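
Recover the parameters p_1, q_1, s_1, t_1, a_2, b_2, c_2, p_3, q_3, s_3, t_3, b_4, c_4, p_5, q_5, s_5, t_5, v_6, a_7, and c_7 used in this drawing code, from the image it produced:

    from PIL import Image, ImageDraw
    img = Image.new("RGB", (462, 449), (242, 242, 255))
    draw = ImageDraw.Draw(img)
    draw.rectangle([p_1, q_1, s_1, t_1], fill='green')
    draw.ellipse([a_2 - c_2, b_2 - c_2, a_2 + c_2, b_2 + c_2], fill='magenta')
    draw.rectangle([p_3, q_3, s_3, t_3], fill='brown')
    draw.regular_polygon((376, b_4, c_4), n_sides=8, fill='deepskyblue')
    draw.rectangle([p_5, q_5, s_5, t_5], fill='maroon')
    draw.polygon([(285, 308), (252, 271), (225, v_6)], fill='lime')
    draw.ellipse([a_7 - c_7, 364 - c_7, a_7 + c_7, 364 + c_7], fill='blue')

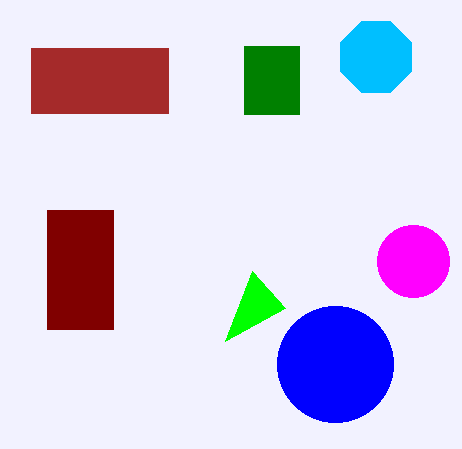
p_1 = 244
q_1 = 46
s_1 = 299
t_1 = 114
a_2 = 413
b_2 = 261
c_2 = 36
p_3 = 31
q_3 = 48
s_3 = 168
t_3 = 113
b_4 = 57
c_4 = 38
p_5 = 47
q_5 = 210
s_5 = 113
t_5 = 329
v_6 = 341
a_7 = 335
c_7 = 58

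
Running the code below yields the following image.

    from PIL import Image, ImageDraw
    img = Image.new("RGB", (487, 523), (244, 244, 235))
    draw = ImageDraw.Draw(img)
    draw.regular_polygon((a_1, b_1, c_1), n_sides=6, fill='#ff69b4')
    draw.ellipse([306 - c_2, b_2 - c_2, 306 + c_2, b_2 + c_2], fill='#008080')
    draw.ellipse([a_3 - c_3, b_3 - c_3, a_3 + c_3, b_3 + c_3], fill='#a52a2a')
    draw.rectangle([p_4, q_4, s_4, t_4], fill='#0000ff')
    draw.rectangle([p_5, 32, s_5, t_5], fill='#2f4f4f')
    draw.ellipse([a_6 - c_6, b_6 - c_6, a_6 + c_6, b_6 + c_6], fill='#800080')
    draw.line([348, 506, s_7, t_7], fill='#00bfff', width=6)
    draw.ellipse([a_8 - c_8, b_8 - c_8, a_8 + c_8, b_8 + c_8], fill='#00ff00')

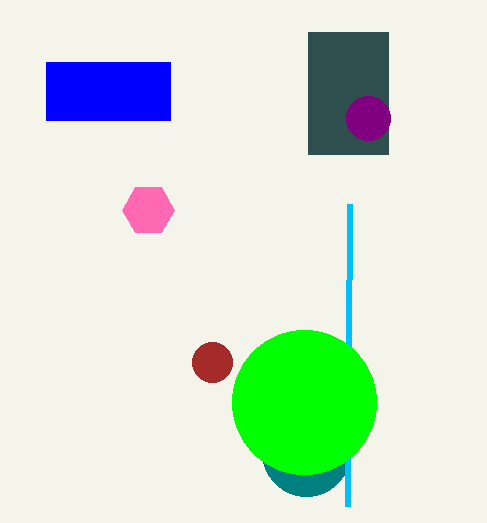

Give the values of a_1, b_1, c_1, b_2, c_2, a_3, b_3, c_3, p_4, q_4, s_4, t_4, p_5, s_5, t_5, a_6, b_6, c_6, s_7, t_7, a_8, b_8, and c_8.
a_1 = 148; b_1 = 210; c_1 = 26; b_2 = 452; c_2 = 44; a_3 = 212; b_3 = 362; c_3 = 20; p_4 = 46; q_4 = 62; s_4 = 170; t_4 = 120; p_5 = 308; s_5 = 388; t_5 = 154; a_6 = 368; b_6 = 118; c_6 = 22; s_7 = 350; t_7 = 204; a_8 = 304; b_8 = 402; c_8 = 72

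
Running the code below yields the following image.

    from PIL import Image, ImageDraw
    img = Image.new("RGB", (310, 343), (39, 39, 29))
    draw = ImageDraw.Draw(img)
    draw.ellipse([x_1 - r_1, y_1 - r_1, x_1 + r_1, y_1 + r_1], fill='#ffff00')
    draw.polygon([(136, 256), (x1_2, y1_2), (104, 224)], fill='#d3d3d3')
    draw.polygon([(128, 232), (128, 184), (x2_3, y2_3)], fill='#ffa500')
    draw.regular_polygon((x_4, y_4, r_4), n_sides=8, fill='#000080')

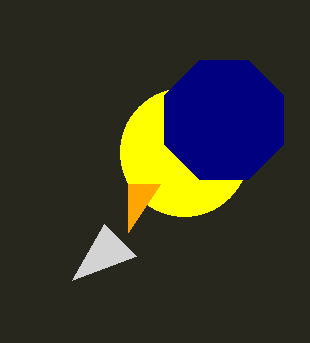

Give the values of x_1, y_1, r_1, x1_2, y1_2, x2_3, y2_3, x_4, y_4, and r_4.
x_1 = 184, y_1 = 152, r_1 = 64, x1_2 = 72, y1_2 = 280, x2_3 = 160, y2_3 = 184, x_4 = 224, y_4 = 120, r_4 = 64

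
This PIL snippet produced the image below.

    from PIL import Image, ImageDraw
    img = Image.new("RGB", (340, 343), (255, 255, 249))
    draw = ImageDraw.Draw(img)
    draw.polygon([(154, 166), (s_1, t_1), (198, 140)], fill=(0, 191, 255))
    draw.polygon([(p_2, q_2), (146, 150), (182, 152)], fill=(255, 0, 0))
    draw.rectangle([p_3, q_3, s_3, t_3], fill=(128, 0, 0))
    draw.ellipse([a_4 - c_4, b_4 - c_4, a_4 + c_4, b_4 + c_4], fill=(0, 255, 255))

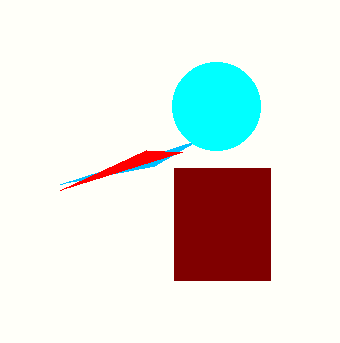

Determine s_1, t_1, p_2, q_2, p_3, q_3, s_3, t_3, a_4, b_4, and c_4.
s_1 = 60, t_1 = 184, p_2 = 60, q_2 = 190, p_3 = 174, q_3 = 168, s_3 = 270, t_3 = 280, a_4 = 216, b_4 = 106, c_4 = 44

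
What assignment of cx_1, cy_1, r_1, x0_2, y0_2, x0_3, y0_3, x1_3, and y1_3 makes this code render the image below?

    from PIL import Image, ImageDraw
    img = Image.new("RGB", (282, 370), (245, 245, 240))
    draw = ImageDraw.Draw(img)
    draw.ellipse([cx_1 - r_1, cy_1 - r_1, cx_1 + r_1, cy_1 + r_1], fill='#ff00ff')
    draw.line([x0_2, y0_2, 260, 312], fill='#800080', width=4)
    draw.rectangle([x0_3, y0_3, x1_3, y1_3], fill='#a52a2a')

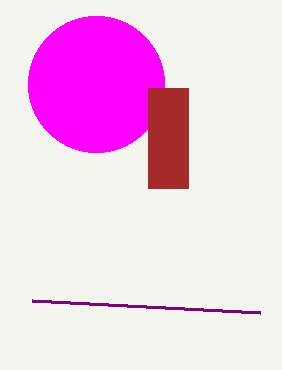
cx_1 = 96
cy_1 = 84
r_1 = 68
x0_2 = 32
y0_2 = 300
x0_3 = 148
y0_3 = 88
x1_3 = 188
y1_3 = 188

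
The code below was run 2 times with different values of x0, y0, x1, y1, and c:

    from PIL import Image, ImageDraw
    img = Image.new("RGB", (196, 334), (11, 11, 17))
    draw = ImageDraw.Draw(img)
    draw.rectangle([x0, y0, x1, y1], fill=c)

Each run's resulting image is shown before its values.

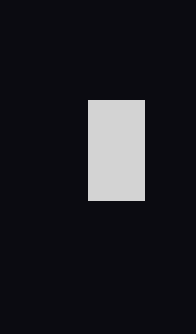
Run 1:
x0 = 88
y0 = 100
x1 = 144
y1 = 200
c = 'lightgray'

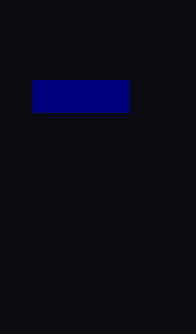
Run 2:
x0 = 32, y0 = 80, x1 = 128, y1 = 112, c = 'navy'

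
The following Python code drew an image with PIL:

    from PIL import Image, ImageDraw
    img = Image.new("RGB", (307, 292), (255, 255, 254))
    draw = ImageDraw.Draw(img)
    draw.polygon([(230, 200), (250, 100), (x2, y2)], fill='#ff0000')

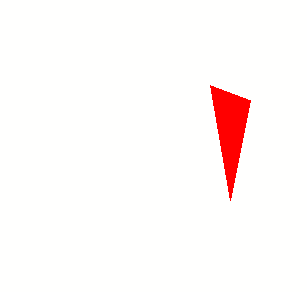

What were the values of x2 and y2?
x2 = 210, y2 = 85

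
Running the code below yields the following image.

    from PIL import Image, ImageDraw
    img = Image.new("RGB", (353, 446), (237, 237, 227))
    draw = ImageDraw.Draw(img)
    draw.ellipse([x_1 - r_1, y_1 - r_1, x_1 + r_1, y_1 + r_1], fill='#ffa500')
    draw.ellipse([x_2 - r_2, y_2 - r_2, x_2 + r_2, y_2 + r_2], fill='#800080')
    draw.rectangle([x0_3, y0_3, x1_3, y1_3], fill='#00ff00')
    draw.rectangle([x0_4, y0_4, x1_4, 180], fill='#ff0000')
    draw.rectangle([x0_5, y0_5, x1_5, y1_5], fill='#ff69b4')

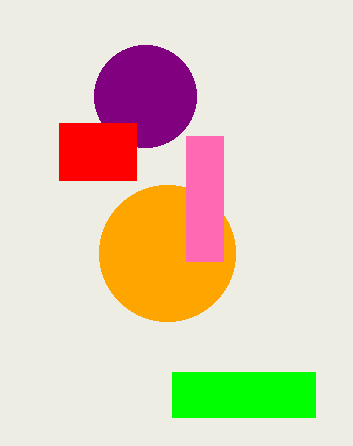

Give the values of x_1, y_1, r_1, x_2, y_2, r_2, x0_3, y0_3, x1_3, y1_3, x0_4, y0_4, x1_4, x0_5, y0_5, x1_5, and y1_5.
x_1 = 167; y_1 = 253; r_1 = 68; x_2 = 145; y_2 = 96; r_2 = 51; x0_3 = 172; y0_3 = 372; x1_3 = 315; y1_3 = 417; x0_4 = 59; y0_4 = 123; x1_4 = 136; x0_5 = 186; y0_5 = 136; x1_5 = 223; y1_5 = 261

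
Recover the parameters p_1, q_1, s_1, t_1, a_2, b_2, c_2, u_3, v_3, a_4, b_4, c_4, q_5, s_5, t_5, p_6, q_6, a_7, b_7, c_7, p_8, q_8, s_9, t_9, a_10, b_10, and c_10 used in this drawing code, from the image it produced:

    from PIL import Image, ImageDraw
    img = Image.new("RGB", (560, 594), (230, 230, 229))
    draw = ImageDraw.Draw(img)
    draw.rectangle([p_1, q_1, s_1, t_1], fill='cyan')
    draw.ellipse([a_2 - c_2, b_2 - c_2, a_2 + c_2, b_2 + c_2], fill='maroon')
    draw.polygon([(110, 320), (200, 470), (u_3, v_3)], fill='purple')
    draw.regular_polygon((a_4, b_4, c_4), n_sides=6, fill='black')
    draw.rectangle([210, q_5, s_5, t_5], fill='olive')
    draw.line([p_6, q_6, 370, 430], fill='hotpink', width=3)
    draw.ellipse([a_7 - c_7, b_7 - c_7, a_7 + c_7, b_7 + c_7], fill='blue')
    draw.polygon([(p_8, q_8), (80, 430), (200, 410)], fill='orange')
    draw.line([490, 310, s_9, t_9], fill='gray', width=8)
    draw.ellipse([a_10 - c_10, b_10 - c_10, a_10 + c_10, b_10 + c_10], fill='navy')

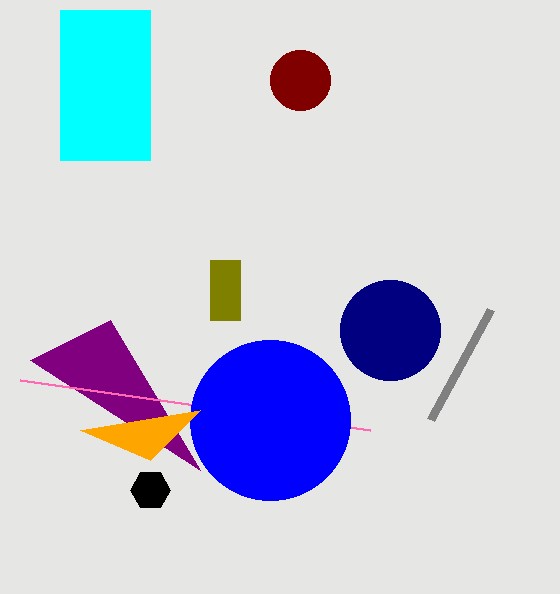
p_1 = 60; q_1 = 10; s_1 = 150; t_1 = 160; a_2 = 300; b_2 = 80; c_2 = 30; u_3 = 30; v_3 = 360; a_4 = 150; b_4 = 490; c_4 = 20; q_5 = 260; s_5 = 240; t_5 = 320; p_6 = 20; q_6 = 380; a_7 = 270; b_7 = 420; c_7 = 80; p_8 = 150; q_8 = 460; s_9 = 430; t_9 = 420; a_10 = 390; b_10 = 330; c_10 = 50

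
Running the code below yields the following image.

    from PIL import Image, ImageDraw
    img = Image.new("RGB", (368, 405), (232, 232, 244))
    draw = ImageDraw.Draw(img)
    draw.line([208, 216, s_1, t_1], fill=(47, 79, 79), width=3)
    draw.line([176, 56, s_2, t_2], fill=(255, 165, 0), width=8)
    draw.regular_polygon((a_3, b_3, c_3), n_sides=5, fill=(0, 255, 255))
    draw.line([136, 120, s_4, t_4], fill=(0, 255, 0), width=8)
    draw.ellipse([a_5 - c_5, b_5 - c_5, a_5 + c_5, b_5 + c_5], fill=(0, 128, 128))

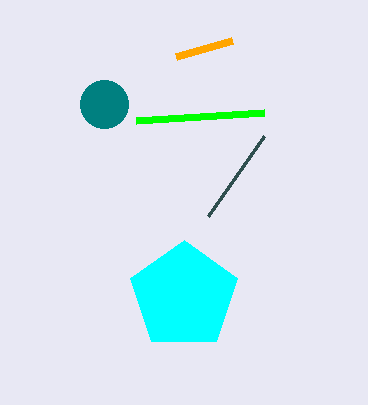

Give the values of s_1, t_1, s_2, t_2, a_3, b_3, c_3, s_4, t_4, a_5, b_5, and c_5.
s_1 = 264; t_1 = 136; s_2 = 232; t_2 = 40; a_3 = 184; b_3 = 296; c_3 = 56; s_4 = 264; t_4 = 112; a_5 = 104; b_5 = 104; c_5 = 24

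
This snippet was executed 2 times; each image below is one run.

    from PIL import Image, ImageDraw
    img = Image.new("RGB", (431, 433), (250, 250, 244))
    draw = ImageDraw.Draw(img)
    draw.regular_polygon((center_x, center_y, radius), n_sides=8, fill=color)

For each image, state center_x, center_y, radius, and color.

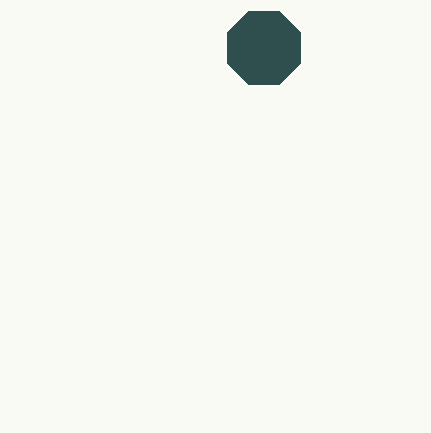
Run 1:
center_x = 264, center_y = 48, radius = 40, color = 'darkslategray'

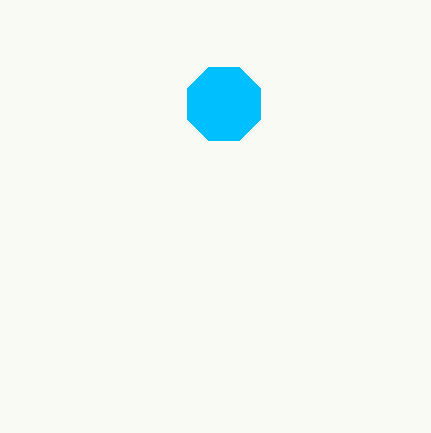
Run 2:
center_x = 224
center_y = 104
radius = 40
color = 'deepskyblue'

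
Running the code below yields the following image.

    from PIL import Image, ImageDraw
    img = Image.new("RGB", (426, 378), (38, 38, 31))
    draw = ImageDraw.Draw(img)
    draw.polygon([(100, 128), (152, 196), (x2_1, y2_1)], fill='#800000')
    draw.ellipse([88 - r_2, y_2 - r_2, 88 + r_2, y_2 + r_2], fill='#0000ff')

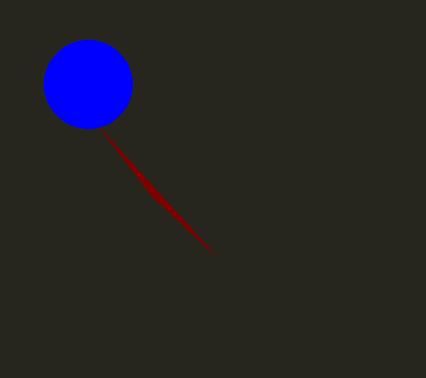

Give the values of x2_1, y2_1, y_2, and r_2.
x2_1 = 216
y2_1 = 256
y_2 = 84
r_2 = 44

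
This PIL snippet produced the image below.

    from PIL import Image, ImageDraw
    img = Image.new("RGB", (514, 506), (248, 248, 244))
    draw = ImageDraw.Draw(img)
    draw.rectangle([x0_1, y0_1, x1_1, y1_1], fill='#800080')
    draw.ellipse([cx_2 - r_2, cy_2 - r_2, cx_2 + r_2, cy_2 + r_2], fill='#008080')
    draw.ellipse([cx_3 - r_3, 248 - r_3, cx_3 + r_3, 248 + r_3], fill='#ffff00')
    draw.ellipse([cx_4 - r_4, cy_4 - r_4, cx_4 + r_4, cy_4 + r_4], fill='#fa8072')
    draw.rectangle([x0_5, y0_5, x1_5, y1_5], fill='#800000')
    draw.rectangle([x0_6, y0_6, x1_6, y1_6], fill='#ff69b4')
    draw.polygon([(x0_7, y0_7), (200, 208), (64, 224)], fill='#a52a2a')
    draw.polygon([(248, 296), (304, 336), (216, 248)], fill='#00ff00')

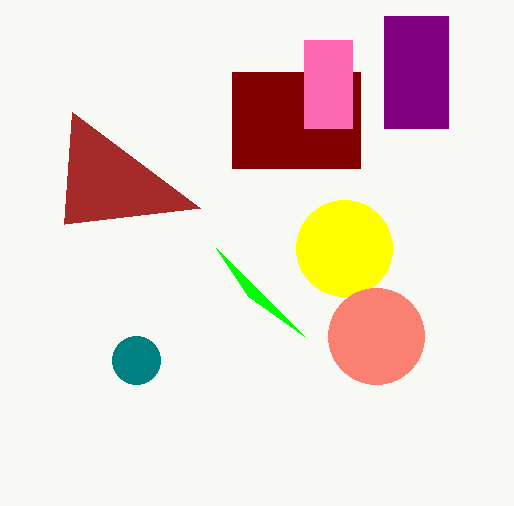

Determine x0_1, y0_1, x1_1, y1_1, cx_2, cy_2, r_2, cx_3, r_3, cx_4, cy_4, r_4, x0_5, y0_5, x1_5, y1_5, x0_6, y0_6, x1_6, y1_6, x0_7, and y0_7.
x0_1 = 384
y0_1 = 16
x1_1 = 448
y1_1 = 128
cx_2 = 136
cy_2 = 360
r_2 = 24
cx_3 = 344
r_3 = 48
cx_4 = 376
cy_4 = 336
r_4 = 48
x0_5 = 232
y0_5 = 72
x1_5 = 360
y1_5 = 168
x0_6 = 304
y0_6 = 40
x1_6 = 352
y1_6 = 128
x0_7 = 72
y0_7 = 112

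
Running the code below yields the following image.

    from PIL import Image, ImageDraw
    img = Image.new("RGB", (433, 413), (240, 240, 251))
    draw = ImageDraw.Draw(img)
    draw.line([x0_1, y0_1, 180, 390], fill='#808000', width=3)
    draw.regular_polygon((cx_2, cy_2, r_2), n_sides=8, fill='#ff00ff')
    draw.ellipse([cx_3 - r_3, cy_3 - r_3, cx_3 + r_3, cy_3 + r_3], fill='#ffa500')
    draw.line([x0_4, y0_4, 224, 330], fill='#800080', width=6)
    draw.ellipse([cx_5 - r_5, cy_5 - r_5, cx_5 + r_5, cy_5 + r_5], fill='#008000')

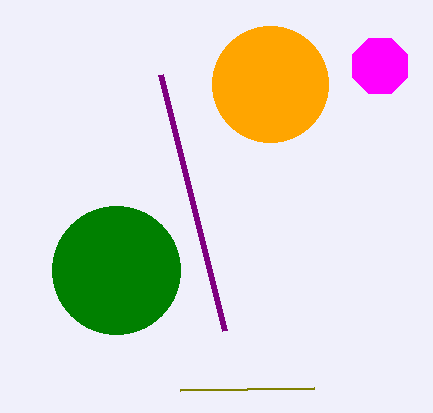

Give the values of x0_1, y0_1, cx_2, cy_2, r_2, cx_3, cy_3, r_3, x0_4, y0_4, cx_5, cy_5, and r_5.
x0_1 = 314
y0_1 = 388
cx_2 = 380
cy_2 = 66
r_2 = 30
cx_3 = 270
cy_3 = 84
r_3 = 58
x0_4 = 160
y0_4 = 74
cx_5 = 116
cy_5 = 270
r_5 = 64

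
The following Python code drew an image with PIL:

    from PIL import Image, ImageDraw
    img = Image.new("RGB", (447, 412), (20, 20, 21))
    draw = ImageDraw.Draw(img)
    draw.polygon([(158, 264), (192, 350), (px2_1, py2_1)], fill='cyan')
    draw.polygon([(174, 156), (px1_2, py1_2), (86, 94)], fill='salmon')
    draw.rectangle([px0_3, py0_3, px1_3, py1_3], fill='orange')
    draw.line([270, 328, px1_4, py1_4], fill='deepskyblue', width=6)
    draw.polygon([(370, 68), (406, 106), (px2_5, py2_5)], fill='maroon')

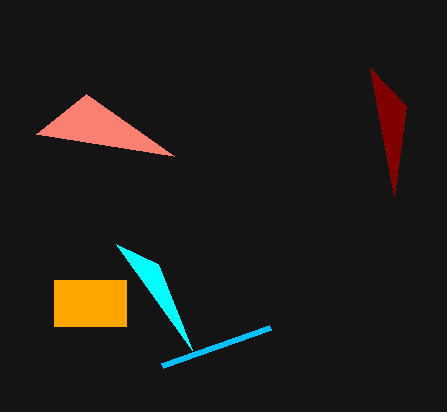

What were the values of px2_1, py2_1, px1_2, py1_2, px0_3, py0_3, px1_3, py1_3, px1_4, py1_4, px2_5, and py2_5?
px2_1 = 116, py2_1 = 244, px1_2 = 36, py1_2 = 134, px0_3 = 54, py0_3 = 280, px1_3 = 126, py1_3 = 326, px1_4 = 162, py1_4 = 366, px2_5 = 394, py2_5 = 196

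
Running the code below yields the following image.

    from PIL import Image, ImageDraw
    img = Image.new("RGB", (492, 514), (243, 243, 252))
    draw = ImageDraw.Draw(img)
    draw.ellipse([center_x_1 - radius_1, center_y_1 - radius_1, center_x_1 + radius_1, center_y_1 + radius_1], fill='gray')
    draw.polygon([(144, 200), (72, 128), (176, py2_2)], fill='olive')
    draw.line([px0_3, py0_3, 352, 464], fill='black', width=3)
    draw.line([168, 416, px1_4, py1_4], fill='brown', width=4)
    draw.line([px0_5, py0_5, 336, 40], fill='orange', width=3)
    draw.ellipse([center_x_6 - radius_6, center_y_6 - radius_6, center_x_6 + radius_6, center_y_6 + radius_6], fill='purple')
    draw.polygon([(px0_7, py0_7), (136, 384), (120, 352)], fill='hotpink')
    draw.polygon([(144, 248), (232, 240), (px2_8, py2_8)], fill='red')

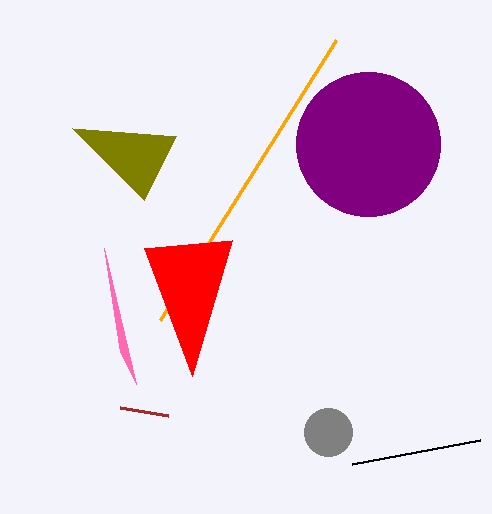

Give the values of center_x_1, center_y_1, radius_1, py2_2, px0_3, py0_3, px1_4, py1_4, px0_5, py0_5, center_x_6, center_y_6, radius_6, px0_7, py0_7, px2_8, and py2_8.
center_x_1 = 328, center_y_1 = 432, radius_1 = 24, py2_2 = 136, px0_3 = 480, py0_3 = 440, px1_4 = 120, py1_4 = 408, px0_5 = 160, py0_5 = 320, center_x_6 = 368, center_y_6 = 144, radius_6 = 72, px0_7 = 104, py0_7 = 248, px2_8 = 192, py2_8 = 376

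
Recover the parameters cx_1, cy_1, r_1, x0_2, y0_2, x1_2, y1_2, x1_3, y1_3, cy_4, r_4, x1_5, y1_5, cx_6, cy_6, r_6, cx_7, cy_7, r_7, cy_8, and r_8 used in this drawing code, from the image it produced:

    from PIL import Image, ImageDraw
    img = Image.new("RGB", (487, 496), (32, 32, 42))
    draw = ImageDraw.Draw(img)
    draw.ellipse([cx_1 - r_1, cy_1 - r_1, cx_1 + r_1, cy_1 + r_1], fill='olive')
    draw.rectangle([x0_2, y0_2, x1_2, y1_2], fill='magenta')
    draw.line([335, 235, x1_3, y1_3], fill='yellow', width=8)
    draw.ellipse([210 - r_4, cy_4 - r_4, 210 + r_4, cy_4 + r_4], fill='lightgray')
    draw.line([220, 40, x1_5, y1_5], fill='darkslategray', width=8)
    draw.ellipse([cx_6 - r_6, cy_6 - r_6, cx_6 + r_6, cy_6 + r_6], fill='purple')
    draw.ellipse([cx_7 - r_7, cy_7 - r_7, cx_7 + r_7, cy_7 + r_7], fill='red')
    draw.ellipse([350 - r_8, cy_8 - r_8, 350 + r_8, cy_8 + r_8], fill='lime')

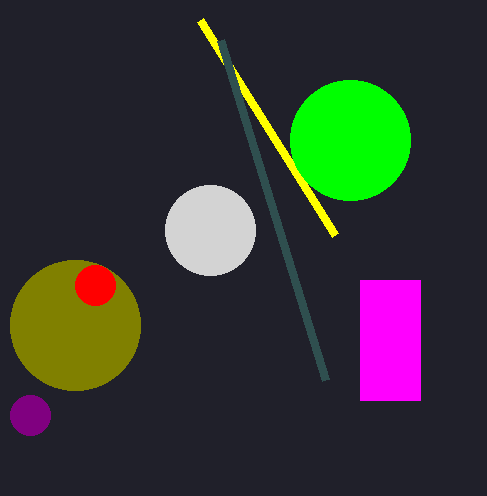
cx_1 = 75, cy_1 = 325, r_1 = 65, x0_2 = 360, y0_2 = 280, x1_2 = 420, y1_2 = 400, x1_3 = 200, y1_3 = 20, cy_4 = 230, r_4 = 45, x1_5 = 325, y1_5 = 380, cx_6 = 30, cy_6 = 415, r_6 = 20, cx_7 = 95, cy_7 = 285, r_7 = 20, cy_8 = 140, r_8 = 60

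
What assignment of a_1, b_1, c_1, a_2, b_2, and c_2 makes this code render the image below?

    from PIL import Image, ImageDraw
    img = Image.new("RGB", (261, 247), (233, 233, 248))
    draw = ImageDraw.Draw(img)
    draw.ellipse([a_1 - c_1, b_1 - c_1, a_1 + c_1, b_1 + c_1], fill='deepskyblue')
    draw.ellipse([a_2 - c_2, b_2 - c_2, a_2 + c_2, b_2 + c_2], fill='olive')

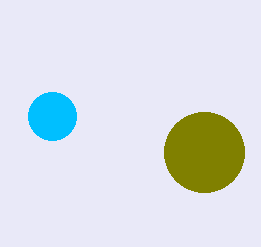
a_1 = 52
b_1 = 116
c_1 = 24
a_2 = 204
b_2 = 152
c_2 = 40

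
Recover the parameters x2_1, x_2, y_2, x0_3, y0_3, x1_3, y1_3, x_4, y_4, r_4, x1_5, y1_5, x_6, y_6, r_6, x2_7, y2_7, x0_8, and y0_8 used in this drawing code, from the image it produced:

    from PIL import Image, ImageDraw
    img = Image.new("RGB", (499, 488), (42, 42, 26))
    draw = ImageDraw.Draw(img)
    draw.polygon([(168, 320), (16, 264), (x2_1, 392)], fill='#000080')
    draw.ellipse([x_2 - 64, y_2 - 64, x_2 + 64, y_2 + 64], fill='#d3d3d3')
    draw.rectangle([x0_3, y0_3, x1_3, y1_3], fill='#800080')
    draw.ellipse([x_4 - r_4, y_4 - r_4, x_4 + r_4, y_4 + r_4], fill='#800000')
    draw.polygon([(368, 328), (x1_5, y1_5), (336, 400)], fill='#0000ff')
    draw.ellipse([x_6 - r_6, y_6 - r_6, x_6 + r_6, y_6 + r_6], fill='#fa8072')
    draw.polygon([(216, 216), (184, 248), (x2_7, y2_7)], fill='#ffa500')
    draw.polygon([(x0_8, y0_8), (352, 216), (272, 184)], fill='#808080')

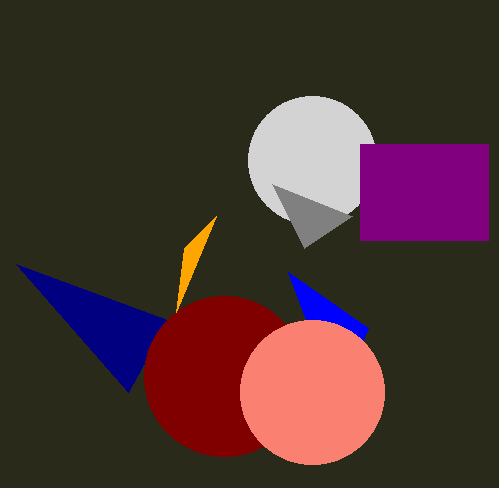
x2_1 = 128
x_2 = 312
y_2 = 160
x0_3 = 360
y0_3 = 144
x1_3 = 488
y1_3 = 240
x_4 = 224
y_4 = 376
r_4 = 80
x1_5 = 288
y1_5 = 272
x_6 = 312
y_6 = 392
r_6 = 72
x2_7 = 176
y2_7 = 312
x0_8 = 304
y0_8 = 248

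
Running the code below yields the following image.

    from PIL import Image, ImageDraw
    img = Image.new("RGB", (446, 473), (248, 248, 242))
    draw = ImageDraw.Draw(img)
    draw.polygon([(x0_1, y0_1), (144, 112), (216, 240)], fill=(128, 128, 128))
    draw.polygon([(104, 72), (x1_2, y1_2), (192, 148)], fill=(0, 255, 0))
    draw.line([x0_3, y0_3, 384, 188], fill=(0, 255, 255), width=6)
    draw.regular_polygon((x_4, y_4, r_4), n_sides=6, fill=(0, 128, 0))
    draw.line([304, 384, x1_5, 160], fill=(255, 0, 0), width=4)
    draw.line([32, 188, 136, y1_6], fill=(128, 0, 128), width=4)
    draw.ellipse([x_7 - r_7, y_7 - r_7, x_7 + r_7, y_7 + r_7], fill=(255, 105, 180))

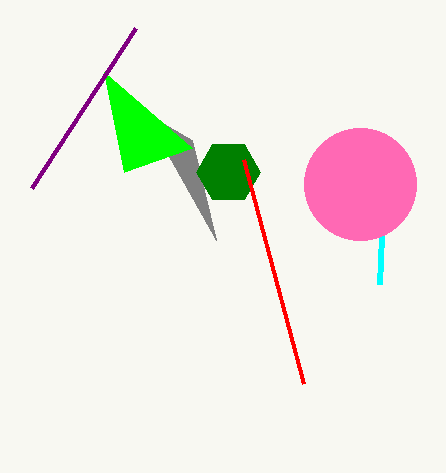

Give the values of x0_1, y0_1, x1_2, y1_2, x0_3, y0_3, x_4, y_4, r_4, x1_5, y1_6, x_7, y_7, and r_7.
x0_1 = 192; y0_1 = 140; x1_2 = 124; y1_2 = 172; x0_3 = 380; y0_3 = 284; x_4 = 228; y_4 = 172; r_4 = 32; x1_5 = 244; y1_6 = 28; x_7 = 360; y_7 = 184; r_7 = 56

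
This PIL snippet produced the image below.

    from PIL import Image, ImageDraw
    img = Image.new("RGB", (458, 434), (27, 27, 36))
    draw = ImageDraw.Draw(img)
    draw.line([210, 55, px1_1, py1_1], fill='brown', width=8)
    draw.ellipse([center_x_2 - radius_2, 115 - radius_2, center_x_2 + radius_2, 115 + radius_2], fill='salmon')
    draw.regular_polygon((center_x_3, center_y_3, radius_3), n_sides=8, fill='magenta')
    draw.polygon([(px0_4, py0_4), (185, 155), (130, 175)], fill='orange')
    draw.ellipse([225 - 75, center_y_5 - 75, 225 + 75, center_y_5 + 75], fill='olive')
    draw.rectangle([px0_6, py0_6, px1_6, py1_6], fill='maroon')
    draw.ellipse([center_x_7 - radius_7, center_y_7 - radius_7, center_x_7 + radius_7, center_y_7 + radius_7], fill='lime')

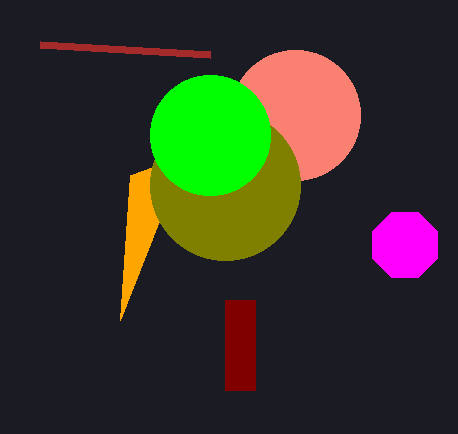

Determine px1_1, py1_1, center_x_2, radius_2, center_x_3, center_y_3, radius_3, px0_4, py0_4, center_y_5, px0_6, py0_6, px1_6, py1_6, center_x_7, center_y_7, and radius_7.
px1_1 = 40
py1_1 = 45
center_x_2 = 295
radius_2 = 65
center_x_3 = 405
center_y_3 = 245
radius_3 = 35
px0_4 = 120
py0_4 = 320
center_y_5 = 185
px0_6 = 225
py0_6 = 300
px1_6 = 255
py1_6 = 390
center_x_7 = 210
center_y_7 = 135
radius_7 = 60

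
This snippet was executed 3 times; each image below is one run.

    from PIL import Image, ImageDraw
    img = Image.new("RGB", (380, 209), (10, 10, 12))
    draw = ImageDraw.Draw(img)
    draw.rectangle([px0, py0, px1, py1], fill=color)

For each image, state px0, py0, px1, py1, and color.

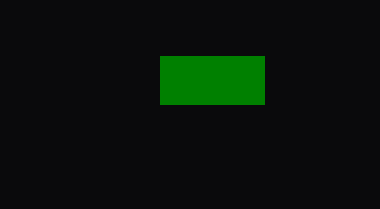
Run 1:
px0 = 160
py0 = 56
px1 = 264
py1 = 104
color = 'green'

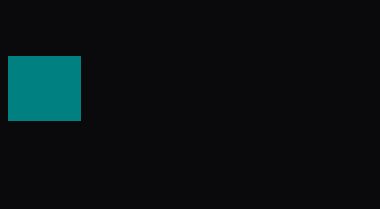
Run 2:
px0 = 8; py0 = 56; px1 = 80; py1 = 120; color = 'teal'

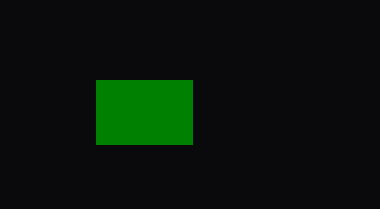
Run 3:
px0 = 96
py0 = 80
px1 = 192
py1 = 144
color = 'green'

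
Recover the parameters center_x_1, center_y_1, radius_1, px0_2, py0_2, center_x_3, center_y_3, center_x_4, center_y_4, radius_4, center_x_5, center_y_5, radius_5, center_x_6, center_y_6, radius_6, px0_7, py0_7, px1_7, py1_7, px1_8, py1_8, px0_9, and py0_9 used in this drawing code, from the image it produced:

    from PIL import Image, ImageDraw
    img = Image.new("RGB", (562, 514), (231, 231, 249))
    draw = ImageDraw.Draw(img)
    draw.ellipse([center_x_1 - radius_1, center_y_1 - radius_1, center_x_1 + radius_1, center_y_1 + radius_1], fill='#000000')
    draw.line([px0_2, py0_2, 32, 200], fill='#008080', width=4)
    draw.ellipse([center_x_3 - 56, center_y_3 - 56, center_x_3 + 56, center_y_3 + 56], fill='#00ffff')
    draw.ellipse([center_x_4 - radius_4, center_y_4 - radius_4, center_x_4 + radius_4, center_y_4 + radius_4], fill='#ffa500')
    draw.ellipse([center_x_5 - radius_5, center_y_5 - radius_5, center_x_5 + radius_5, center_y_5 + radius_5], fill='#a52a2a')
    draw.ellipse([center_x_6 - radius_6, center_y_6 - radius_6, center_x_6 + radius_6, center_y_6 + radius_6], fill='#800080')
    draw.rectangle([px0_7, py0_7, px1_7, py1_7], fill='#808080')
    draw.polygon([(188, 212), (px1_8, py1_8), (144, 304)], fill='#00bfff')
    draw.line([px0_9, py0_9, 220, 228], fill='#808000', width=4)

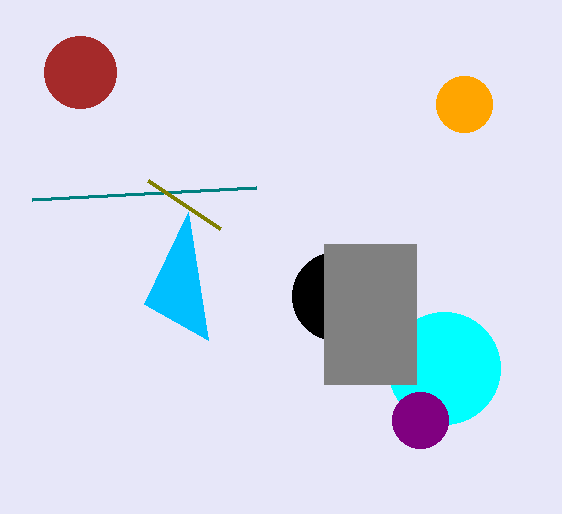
center_x_1 = 336
center_y_1 = 296
radius_1 = 44
px0_2 = 256
py0_2 = 188
center_x_3 = 444
center_y_3 = 368
center_x_4 = 464
center_y_4 = 104
radius_4 = 28
center_x_5 = 80
center_y_5 = 72
radius_5 = 36
center_x_6 = 420
center_y_6 = 420
radius_6 = 28
px0_7 = 324
py0_7 = 244
px1_7 = 416
py1_7 = 384
px1_8 = 208
py1_8 = 340
px0_9 = 148
py0_9 = 180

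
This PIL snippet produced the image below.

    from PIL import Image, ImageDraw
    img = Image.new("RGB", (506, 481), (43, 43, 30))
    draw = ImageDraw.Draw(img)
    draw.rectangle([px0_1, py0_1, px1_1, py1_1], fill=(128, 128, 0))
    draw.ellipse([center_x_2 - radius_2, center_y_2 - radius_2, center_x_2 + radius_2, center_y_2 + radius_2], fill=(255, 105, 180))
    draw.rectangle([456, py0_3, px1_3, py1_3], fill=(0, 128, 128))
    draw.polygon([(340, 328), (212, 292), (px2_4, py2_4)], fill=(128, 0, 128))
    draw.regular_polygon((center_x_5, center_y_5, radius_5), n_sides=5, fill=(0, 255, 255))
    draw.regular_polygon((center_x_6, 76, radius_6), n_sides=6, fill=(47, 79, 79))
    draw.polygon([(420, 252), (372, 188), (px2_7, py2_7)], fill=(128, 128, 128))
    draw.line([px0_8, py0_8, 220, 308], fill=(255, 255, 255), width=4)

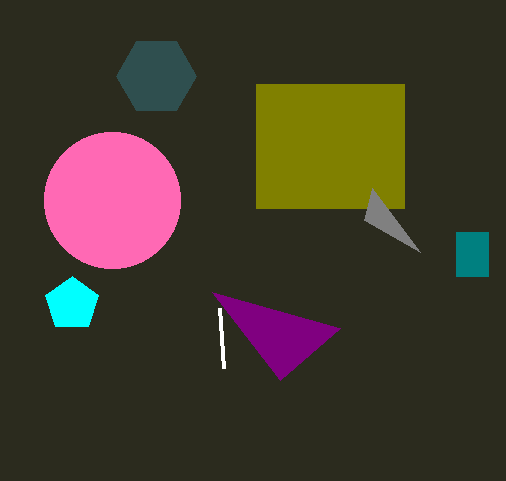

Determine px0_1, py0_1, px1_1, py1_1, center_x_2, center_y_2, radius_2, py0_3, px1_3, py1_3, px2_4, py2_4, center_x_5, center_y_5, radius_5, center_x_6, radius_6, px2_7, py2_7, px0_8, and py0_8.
px0_1 = 256, py0_1 = 84, px1_1 = 404, py1_1 = 208, center_x_2 = 112, center_y_2 = 200, radius_2 = 68, py0_3 = 232, px1_3 = 488, py1_3 = 276, px2_4 = 280, py2_4 = 380, center_x_5 = 72, center_y_5 = 304, radius_5 = 28, center_x_6 = 156, radius_6 = 40, px2_7 = 364, py2_7 = 220, px0_8 = 224, py0_8 = 368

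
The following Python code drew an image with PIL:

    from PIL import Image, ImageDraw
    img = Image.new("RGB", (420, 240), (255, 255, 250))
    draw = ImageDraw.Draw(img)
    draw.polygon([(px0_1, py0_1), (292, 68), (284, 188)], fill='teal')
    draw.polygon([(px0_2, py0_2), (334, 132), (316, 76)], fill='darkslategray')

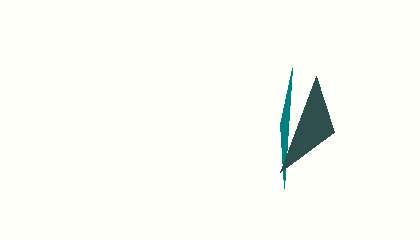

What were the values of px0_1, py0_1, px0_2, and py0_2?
px0_1 = 280
py0_1 = 124
px0_2 = 280
py0_2 = 172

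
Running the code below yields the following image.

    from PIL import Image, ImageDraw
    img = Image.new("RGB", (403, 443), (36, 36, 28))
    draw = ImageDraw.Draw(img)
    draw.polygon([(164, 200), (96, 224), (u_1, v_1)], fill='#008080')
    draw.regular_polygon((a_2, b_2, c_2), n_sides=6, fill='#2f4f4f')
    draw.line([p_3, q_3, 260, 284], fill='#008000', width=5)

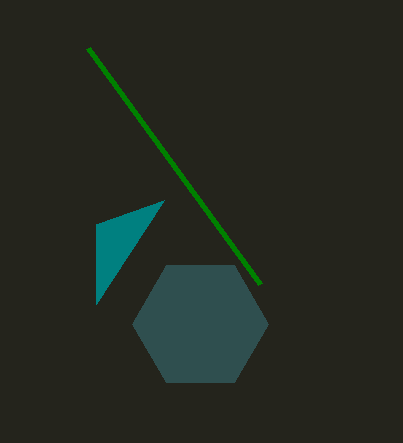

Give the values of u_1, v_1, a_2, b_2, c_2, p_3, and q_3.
u_1 = 96
v_1 = 304
a_2 = 200
b_2 = 324
c_2 = 68
p_3 = 88
q_3 = 48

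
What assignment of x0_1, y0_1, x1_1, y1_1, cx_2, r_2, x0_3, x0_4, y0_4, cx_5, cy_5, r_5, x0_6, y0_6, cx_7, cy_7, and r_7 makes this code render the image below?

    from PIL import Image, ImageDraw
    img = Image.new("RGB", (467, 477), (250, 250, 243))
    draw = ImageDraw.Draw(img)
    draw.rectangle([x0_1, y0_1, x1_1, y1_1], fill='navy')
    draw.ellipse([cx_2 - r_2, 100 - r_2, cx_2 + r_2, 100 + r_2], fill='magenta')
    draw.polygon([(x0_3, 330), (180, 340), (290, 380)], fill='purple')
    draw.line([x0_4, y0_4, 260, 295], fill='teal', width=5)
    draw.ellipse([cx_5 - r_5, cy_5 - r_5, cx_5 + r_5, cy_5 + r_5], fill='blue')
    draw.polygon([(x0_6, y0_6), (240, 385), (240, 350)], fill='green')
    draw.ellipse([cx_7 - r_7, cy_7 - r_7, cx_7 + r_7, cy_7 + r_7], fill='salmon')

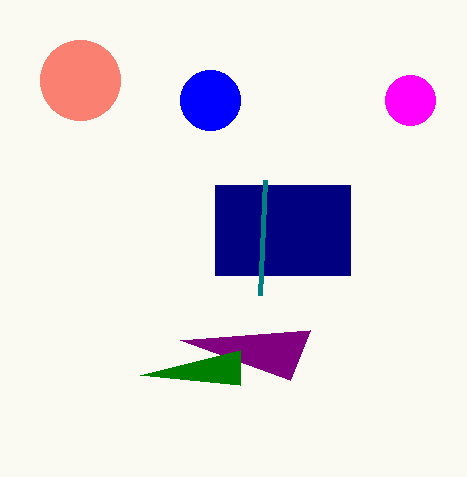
x0_1 = 215, y0_1 = 185, x1_1 = 350, y1_1 = 275, cx_2 = 410, r_2 = 25, x0_3 = 310, x0_4 = 265, y0_4 = 180, cx_5 = 210, cy_5 = 100, r_5 = 30, x0_6 = 140, y0_6 = 375, cx_7 = 80, cy_7 = 80, r_7 = 40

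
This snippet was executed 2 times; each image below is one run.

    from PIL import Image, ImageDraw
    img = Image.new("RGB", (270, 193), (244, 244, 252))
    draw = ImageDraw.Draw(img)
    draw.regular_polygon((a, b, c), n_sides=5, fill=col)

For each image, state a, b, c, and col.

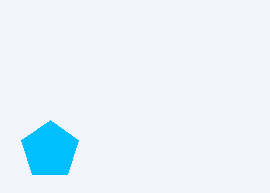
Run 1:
a = 50
b = 150
c = 30
col = 'deepskyblue'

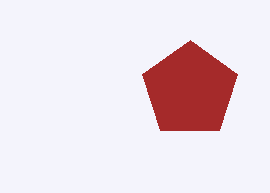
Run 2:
a = 190
b = 90
c = 50
col = 'brown'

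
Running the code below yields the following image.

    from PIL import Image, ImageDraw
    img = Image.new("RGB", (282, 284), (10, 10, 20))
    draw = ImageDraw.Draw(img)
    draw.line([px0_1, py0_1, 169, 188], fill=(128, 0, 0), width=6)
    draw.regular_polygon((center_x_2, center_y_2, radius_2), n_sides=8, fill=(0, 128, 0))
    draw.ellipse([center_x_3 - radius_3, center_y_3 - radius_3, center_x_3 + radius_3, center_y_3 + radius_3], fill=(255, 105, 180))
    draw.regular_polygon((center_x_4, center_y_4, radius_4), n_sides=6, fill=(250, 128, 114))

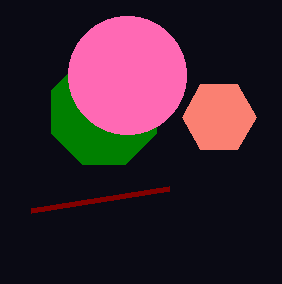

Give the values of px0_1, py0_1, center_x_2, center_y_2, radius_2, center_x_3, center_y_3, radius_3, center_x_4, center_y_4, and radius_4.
px0_1 = 31; py0_1 = 210; center_x_2 = 104; center_y_2 = 112; radius_2 = 57; center_x_3 = 127; center_y_3 = 75; radius_3 = 59; center_x_4 = 219; center_y_4 = 117; radius_4 = 37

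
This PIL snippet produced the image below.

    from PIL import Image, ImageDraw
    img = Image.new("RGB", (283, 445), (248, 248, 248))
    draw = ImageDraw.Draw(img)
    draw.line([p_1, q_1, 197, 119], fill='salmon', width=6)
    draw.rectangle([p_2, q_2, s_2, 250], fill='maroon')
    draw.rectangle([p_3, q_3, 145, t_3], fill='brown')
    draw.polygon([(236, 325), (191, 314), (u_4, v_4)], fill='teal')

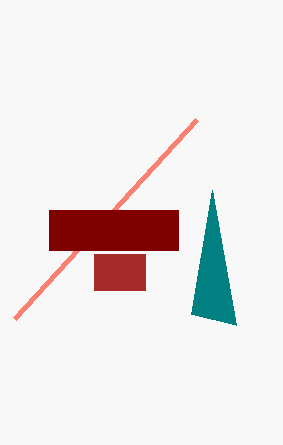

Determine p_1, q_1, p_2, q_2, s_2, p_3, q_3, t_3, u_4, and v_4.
p_1 = 15; q_1 = 318; p_2 = 49; q_2 = 210; s_2 = 178; p_3 = 94; q_3 = 254; t_3 = 290; u_4 = 212; v_4 = 190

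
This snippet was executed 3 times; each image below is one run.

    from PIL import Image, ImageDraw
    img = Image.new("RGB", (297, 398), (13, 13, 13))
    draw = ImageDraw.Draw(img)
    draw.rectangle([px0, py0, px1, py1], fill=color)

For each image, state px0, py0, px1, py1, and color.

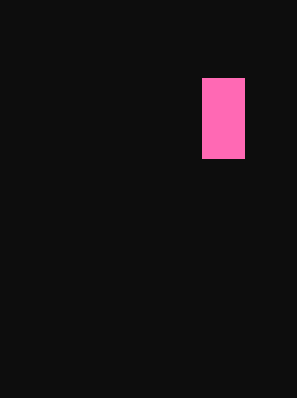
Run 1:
px0 = 202, py0 = 78, px1 = 244, py1 = 158, color = 'hotpink'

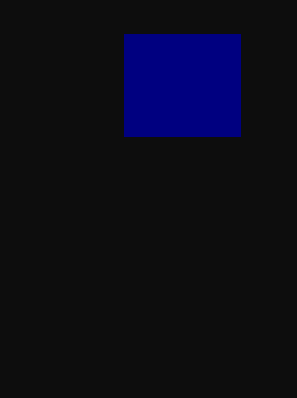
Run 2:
px0 = 124; py0 = 34; px1 = 240; py1 = 136; color = 'navy'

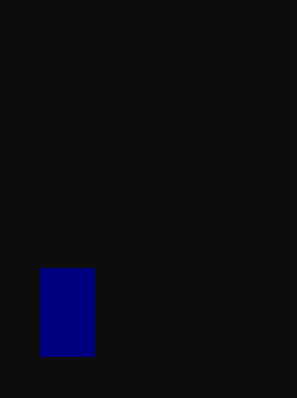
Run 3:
px0 = 40; py0 = 268; px1 = 94; py1 = 356; color = 'navy'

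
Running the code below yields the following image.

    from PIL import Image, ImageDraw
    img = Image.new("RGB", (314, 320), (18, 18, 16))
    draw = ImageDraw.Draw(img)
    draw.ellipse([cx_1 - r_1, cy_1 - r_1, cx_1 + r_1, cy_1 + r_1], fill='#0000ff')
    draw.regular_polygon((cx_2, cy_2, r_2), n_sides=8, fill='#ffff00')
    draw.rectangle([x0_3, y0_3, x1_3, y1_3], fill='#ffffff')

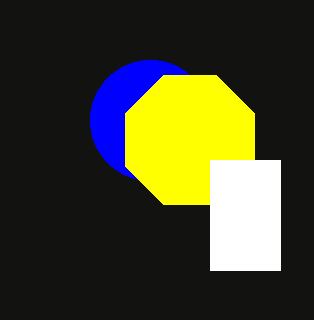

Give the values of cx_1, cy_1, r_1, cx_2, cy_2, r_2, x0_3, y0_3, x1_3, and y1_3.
cx_1 = 150, cy_1 = 120, r_1 = 60, cx_2 = 190, cy_2 = 140, r_2 = 70, x0_3 = 210, y0_3 = 160, x1_3 = 280, y1_3 = 270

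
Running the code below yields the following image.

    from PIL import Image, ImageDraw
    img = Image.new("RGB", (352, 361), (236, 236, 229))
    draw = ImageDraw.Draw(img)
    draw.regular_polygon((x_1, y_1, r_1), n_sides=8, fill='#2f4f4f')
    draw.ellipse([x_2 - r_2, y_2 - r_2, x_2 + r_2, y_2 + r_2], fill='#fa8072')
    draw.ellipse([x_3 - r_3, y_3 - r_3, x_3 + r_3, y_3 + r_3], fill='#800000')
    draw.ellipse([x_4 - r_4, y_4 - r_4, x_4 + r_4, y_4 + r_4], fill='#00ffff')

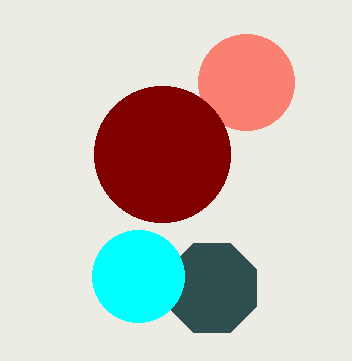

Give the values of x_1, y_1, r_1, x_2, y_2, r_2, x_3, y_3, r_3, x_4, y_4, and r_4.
x_1 = 212; y_1 = 288; r_1 = 48; x_2 = 246; y_2 = 82; r_2 = 48; x_3 = 162; y_3 = 154; r_3 = 68; x_4 = 138; y_4 = 276; r_4 = 46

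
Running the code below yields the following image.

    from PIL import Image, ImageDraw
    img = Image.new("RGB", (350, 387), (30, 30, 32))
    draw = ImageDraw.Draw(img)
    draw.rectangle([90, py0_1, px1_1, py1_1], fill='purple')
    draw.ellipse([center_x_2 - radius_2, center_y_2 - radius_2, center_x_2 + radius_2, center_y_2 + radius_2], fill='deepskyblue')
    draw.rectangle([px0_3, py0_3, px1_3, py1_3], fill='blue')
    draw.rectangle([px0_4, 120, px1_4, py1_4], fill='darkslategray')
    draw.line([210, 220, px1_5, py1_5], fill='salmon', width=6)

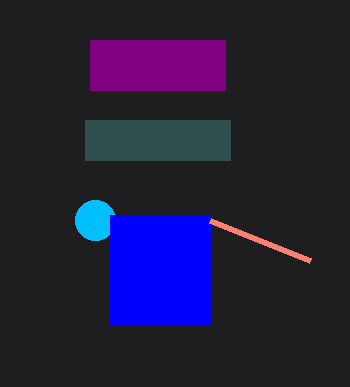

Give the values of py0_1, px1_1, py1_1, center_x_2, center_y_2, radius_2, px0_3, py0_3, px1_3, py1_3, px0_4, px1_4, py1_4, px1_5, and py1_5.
py0_1 = 40
px1_1 = 225
py1_1 = 90
center_x_2 = 95
center_y_2 = 220
radius_2 = 20
px0_3 = 110
py0_3 = 215
px1_3 = 210
py1_3 = 325
px0_4 = 85
px1_4 = 230
py1_4 = 160
px1_5 = 310
py1_5 = 260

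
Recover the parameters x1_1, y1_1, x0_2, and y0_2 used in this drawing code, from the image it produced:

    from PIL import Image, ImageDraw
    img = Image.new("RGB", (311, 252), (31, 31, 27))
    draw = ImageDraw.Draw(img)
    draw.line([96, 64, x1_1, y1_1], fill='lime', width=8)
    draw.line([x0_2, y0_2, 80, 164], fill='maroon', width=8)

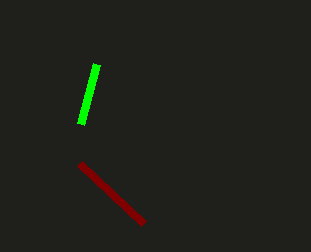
x1_1 = 80; y1_1 = 124; x0_2 = 144; y0_2 = 224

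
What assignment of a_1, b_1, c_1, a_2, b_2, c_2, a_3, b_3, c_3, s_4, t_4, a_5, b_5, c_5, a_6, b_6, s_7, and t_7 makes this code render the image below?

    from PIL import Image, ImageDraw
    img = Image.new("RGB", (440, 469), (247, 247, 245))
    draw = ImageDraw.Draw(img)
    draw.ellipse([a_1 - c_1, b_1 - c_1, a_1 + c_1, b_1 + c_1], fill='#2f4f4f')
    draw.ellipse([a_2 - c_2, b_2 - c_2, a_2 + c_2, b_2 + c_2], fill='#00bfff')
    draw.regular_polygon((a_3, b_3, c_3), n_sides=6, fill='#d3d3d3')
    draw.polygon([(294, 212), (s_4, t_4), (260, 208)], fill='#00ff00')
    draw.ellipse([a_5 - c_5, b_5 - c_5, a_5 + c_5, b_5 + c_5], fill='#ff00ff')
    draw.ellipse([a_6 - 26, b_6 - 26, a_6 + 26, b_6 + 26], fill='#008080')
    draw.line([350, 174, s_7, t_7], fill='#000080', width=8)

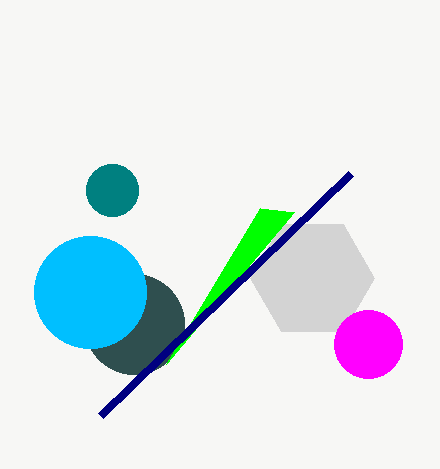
a_1 = 134
b_1 = 324
c_1 = 50
a_2 = 90
b_2 = 292
c_2 = 56
a_3 = 312
b_3 = 278
c_3 = 62
s_4 = 166
t_4 = 364
a_5 = 368
b_5 = 344
c_5 = 34
a_6 = 112
b_6 = 190
s_7 = 100
t_7 = 416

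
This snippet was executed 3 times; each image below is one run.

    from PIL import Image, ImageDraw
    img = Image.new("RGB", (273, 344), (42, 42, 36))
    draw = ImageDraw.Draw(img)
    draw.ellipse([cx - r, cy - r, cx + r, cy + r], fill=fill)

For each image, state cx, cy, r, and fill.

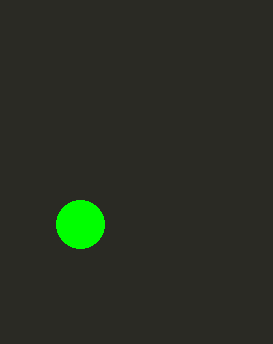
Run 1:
cx = 80
cy = 224
r = 24
fill = 'lime'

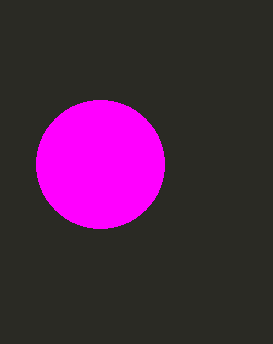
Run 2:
cx = 100; cy = 164; r = 64; fill = 'magenta'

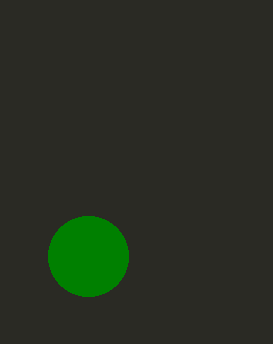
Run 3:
cx = 88
cy = 256
r = 40
fill = 'green'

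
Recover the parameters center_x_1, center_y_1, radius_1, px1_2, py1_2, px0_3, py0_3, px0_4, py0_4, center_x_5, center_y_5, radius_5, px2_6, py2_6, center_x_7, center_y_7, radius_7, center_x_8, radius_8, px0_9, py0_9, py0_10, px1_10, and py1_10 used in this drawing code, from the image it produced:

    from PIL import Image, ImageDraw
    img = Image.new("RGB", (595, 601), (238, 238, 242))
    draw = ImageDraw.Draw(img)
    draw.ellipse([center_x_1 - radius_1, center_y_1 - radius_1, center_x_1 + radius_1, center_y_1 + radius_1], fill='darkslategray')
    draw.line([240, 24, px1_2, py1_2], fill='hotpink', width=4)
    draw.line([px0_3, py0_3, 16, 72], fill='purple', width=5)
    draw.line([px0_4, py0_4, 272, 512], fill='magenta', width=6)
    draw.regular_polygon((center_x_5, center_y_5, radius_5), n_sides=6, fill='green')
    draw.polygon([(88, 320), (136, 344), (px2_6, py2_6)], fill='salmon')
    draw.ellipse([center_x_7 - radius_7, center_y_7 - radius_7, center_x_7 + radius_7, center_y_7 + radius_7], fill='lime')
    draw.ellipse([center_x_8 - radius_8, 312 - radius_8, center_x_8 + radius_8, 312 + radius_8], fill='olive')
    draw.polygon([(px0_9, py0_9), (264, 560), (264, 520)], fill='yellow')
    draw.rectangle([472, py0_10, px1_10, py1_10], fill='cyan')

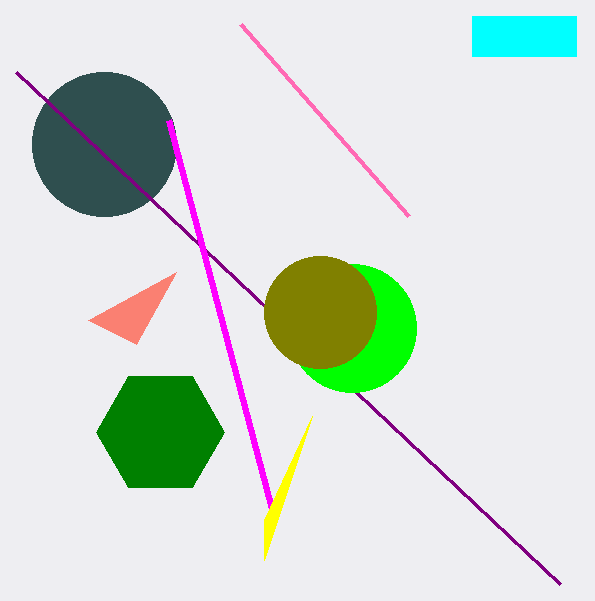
center_x_1 = 104, center_y_1 = 144, radius_1 = 72, px1_2 = 408, py1_2 = 216, px0_3 = 560, py0_3 = 584, px0_4 = 168, py0_4 = 120, center_x_5 = 160, center_y_5 = 432, radius_5 = 64, px2_6 = 176, py2_6 = 272, center_x_7 = 352, center_y_7 = 328, radius_7 = 64, center_x_8 = 320, radius_8 = 56, px0_9 = 312, py0_9 = 416, py0_10 = 16, px1_10 = 576, py1_10 = 56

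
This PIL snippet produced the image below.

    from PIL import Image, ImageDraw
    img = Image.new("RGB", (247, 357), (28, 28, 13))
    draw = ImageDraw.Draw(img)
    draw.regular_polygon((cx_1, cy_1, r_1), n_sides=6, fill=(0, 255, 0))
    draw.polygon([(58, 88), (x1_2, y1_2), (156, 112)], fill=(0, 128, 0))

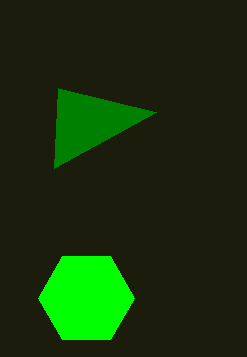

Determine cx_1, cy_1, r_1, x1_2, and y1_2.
cx_1 = 86, cy_1 = 298, r_1 = 48, x1_2 = 54, y1_2 = 168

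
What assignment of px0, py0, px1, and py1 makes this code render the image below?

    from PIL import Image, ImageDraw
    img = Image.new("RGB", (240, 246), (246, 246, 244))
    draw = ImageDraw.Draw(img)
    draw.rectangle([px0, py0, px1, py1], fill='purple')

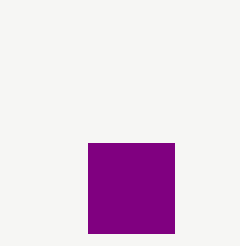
px0 = 88, py0 = 143, px1 = 174, py1 = 233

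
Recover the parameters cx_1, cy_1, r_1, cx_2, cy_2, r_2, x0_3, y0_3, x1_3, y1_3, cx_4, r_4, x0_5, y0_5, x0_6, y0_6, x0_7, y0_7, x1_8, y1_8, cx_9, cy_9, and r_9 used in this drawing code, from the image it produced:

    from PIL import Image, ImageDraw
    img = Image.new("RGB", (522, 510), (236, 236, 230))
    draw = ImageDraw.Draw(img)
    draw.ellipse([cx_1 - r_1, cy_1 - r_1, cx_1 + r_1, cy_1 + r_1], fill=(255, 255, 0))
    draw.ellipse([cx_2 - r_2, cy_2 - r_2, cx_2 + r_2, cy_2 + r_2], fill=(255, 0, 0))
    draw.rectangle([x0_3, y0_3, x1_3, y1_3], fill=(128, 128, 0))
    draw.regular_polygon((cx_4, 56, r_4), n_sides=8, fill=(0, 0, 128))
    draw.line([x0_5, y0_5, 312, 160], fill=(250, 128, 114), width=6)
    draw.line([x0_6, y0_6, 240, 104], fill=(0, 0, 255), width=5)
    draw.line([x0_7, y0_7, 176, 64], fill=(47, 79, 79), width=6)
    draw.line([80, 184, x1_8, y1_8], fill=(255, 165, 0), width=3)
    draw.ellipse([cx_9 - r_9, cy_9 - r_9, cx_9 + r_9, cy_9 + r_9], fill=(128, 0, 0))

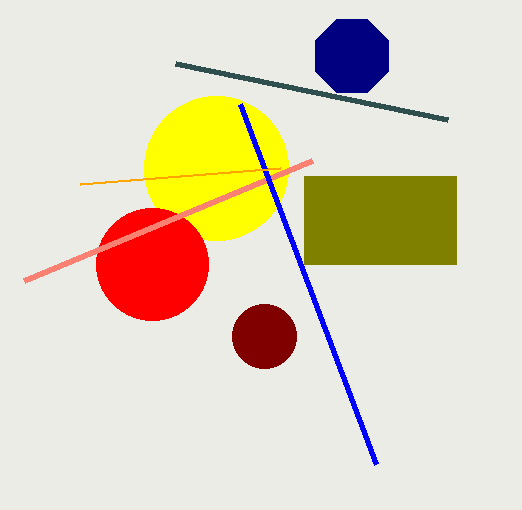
cx_1 = 216; cy_1 = 168; r_1 = 72; cx_2 = 152; cy_2 = 264; r_2 = 56; x0_3 = 304; y0_3 = 176; x1_3 = 456; y1_3 = 264; cx_4 = 352; r_4 = 40; x0_5 = 24; y0_5 = 280; x0_6 = 376; y0_6 = 464; x0_7 = 448; y0_7 = 120; x1_8 = 280; y1_8 = 168; cx_9 = 264; cy_9 = 336; r_9 = 32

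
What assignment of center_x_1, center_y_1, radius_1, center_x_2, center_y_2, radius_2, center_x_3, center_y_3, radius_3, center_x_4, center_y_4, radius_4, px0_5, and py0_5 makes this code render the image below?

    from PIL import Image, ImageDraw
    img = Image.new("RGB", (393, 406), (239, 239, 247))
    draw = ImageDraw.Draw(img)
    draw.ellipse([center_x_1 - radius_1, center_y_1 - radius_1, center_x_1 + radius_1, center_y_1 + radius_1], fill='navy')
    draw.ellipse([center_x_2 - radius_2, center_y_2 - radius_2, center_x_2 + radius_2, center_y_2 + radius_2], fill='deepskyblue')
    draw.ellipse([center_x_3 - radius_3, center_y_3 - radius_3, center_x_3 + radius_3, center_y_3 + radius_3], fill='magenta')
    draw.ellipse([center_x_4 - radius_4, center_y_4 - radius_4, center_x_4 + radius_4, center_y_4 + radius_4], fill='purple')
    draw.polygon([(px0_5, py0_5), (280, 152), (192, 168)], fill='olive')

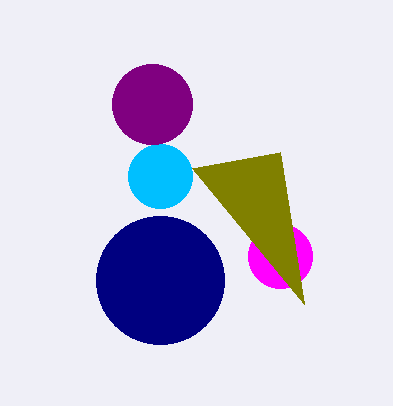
center_x_1 = 160
center_y_1 = 280
radius_1 = 64
center_x_2 = 160
center_y_2 = 176
radius_2 = 32
center_x_3 = 280
center_y_3 = 256
radius_3 = 32
center_x_4 = 152
center_y_4 = 104
radius_4 = 40
px0_5 = 304
py0_5 = 304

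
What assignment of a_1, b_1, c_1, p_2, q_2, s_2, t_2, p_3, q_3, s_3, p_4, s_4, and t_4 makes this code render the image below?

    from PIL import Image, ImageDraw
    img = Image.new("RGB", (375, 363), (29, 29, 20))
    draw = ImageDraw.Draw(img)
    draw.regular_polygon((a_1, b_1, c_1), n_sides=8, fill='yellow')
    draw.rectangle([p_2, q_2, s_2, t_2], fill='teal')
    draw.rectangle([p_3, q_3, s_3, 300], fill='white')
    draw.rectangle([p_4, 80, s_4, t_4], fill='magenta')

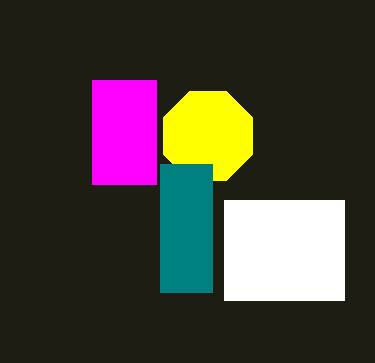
a_1 = 208
b_1 = 136
c_1 = 48
p_2 = 160
q_2 = 164
s_2 = 212
t_2 = 292
p_3 = 224
q_3 = 200
s_3 = 344
p_4 = 92
s_4 = 156
t_4 = 184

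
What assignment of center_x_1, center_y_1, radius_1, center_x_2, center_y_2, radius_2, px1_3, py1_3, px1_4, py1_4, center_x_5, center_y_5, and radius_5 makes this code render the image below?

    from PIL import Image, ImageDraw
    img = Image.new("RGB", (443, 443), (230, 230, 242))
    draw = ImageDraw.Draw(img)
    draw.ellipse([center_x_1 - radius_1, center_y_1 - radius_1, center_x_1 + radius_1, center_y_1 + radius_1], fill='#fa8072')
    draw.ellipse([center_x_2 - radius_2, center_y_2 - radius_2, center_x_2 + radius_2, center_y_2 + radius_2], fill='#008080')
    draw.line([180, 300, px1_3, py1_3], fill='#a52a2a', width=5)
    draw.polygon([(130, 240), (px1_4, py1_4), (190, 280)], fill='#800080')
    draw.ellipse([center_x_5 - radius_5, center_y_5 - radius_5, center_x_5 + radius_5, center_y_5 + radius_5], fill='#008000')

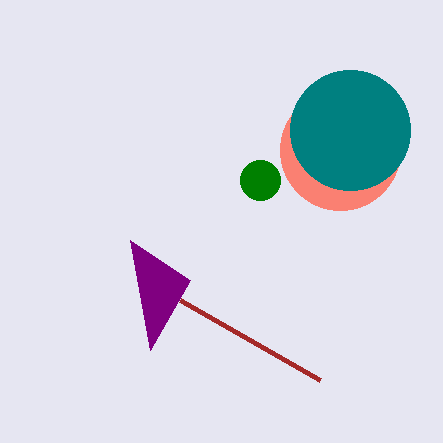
center_x_1 = 340, center_y_1 = 150, radius_1 = 60, center_x_2 = 350, center_y_2 = 130, radius_2 = 60, px1_3 = 320, py1_3 = 380, px1_4 = 150, py1_4 = 350, center_x_5 = 260, center_y_5 = 180, radius_5 = 20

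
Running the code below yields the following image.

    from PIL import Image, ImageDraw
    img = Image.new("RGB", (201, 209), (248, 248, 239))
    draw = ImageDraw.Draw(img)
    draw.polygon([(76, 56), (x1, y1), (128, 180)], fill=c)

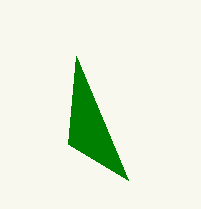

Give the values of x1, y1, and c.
x1 = 68
y1 = 144
c = 'green'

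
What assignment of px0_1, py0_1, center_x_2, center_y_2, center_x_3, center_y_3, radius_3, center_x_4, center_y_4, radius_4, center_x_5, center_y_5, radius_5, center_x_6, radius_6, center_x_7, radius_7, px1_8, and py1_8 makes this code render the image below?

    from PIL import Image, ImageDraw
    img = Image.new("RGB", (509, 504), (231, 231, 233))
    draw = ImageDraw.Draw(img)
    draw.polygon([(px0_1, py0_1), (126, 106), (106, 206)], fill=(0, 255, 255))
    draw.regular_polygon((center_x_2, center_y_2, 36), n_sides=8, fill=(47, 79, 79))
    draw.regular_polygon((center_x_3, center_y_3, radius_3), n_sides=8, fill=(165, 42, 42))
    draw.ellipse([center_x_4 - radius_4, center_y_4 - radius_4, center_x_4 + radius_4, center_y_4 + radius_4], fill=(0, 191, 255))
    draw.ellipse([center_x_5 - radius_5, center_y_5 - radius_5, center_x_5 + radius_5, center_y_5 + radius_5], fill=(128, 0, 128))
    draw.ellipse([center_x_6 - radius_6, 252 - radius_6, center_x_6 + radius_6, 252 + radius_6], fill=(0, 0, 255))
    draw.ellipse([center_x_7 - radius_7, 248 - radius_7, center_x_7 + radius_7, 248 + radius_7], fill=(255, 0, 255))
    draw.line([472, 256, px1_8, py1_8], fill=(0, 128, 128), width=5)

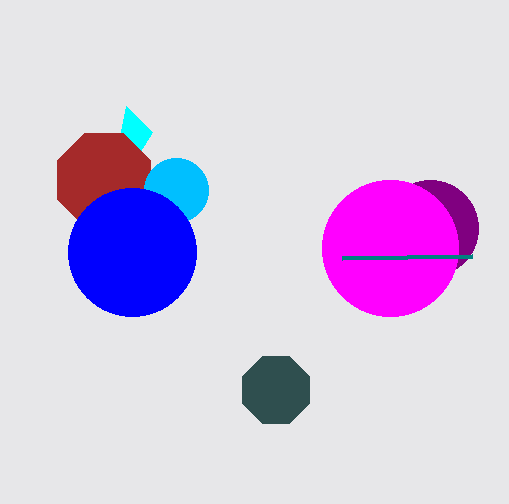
px0_1 = 152; py0_1 = 132; center_x_2 = 276; center_y_2 = 390; center_x_3 = 104; center_y_3 = 180; radius_3 = 50; center_x_4 = 176; center_y_4 = 190; radius_4 = 32; center_x_5 = 430; center_y_5 = 228; radius_5 = 48; center_x_6 = 132; radius_6 = 64; center_x_7 = 390; radius_7 = 68; px1_8 = 342; py1_8 = 258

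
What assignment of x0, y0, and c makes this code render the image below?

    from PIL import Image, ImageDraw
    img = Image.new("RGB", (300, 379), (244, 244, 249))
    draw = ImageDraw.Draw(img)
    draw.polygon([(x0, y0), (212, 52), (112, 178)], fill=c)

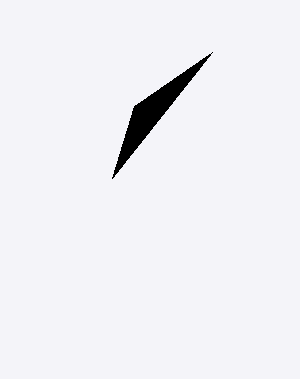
x0 = 134
y0 = 106
c = 'black'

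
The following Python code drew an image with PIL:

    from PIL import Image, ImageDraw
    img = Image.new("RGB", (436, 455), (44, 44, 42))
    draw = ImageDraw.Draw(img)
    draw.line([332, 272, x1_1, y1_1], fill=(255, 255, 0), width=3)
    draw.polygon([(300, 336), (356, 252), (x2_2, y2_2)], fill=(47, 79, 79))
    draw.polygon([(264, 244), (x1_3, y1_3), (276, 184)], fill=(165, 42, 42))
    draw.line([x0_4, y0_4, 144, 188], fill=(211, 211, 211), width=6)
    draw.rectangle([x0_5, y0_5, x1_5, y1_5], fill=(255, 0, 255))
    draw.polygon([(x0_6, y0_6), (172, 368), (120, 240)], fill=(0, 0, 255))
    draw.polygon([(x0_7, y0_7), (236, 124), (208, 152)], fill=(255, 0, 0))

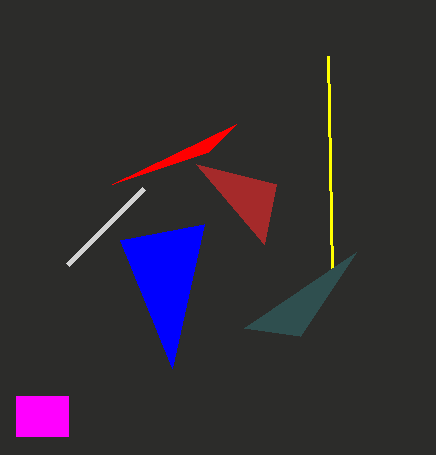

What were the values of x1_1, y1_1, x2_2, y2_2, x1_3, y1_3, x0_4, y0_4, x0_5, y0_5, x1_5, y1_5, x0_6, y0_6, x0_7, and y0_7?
x1_1 = 328
y1_1 = 56
x2_2 = 244
y2_2 = 328
x1_3 = 196
y1_3 = 164
x0_4 = 68
y0_4 = 264
x0_5 = 16
y0_5 = 396
x1_5 = 68
y1_5 = 436
x0_6 = 204
y0_6 = 224
x0_7 = 112
y0_7 = 184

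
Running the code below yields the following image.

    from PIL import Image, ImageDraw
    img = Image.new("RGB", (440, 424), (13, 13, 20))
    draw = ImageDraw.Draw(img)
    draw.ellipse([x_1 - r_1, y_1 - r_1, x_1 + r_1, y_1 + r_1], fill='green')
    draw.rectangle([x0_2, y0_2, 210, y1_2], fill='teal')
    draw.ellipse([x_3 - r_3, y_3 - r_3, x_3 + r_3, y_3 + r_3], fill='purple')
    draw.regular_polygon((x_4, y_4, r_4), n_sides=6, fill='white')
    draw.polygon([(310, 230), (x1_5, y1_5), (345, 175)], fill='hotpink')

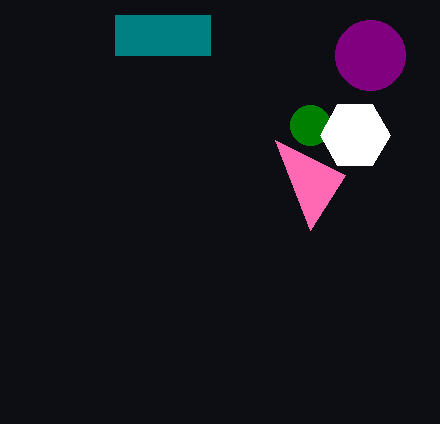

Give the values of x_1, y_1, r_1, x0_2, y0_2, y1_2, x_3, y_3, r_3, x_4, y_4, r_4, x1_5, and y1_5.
x_1 = 310, y_1 = 125, r_1 = 20, x0_2 = 115, y0_2 = 15, y1_2 = 55, x_3 = 370, y_3 = 55, r_3 = 35, x_4 = 355, y_4 = 135, r_4 = 35, x1_5 = 275, y1_5 = 140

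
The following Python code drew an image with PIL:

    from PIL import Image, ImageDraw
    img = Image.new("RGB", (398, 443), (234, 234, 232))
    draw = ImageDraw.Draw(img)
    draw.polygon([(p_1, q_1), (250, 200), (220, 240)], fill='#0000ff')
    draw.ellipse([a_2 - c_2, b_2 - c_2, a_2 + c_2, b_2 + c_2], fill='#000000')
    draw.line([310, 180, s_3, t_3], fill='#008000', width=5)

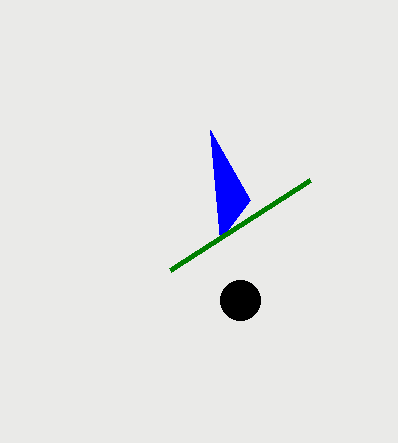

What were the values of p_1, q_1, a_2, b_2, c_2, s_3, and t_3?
p_1 = 210; q_1 = 130; a_2 = 240; b_2 = 300; c_2 = 20; s_3 = 170; t_3 = 270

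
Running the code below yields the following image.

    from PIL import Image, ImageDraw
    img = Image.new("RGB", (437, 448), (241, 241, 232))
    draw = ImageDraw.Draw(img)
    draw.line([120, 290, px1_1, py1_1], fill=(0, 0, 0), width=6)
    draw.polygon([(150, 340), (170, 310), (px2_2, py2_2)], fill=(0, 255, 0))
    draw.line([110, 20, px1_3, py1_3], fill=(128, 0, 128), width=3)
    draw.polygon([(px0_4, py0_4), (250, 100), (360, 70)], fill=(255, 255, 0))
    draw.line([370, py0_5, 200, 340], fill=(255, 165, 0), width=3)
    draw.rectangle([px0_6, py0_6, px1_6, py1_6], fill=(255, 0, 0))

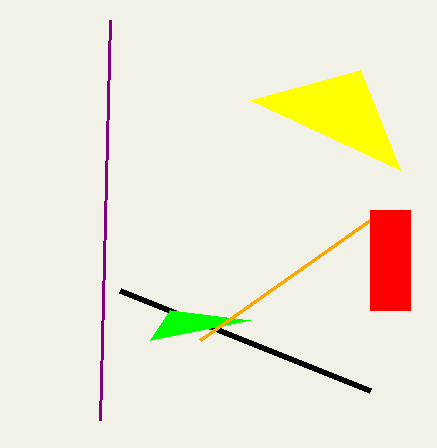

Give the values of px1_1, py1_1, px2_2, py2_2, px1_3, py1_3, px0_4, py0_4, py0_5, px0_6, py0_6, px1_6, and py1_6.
px1_1 = 370
py1_1 = 390
px2_2 = 250
py2_2 = 320
px1_3 = 100
py1_3 = 420
px0_4 = 400
py0_4 = 170
py0_5 = 220
px0_6 = 370
py0_6 = 210
px1_6 = 410
py1_6 = 310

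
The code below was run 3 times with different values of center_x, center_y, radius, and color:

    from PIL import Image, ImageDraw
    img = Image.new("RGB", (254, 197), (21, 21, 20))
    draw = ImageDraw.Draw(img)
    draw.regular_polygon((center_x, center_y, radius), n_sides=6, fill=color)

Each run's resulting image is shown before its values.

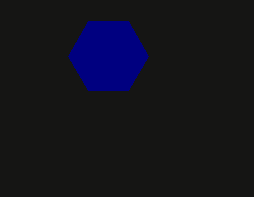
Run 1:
center_x = 108
center_y = 56
radius = 40
color = 'navy'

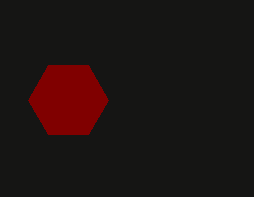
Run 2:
center_x = 68
center_y = 100
radius = 40
color = 'maroon'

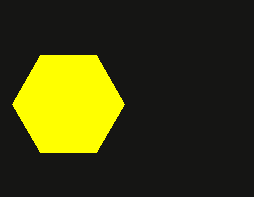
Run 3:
center_x = 68, center_y = 104, radius = 56, color = 'yellow'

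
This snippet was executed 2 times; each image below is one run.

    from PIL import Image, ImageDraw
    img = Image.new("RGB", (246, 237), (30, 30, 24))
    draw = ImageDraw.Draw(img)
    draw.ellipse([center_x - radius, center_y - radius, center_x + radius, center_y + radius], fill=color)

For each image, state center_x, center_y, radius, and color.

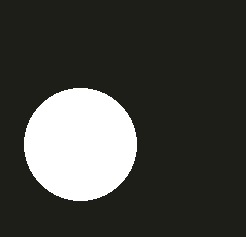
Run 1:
center_x = 80, center_y = 144, radius = 56, color = 'white'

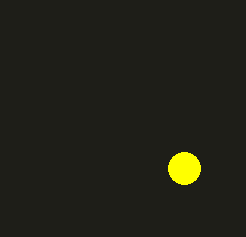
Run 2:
center_x = 184
center_y = 168
radius = 16
color = 'yellow'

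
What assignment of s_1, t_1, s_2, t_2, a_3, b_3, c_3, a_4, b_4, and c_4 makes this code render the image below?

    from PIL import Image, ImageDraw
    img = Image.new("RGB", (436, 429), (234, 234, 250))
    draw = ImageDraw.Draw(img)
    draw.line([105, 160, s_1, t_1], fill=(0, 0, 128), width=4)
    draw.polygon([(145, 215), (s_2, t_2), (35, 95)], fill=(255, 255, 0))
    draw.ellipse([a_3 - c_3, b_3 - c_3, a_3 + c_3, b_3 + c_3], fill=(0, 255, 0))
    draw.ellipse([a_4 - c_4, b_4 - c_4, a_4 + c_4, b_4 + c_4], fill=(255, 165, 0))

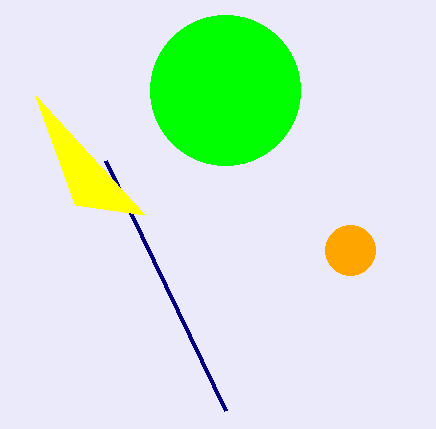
s_1 = 225
t_1 = 410
s_2 = 75
t_2 = 205
a_3 = 225
b_3 = 90
c_3 = 75
a_4 = 350
b_4 = 250
c_4 = 25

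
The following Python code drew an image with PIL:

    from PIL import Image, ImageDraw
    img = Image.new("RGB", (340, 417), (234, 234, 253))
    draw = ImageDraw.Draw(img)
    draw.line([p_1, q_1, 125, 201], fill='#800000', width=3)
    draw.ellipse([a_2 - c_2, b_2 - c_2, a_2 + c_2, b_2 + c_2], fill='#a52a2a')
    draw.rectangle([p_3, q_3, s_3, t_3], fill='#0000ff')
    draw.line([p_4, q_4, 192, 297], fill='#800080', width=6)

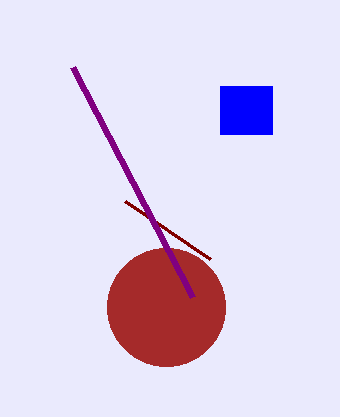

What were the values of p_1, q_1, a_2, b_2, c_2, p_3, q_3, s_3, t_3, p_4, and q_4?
p_1 = 210; q_1 = 259; a_2 = 166; b_2 = 307; c_2 = 59; p_3 = 220; q_3 = 86; s_3 = 272; t_3 = 134; p_4 = 72; q_4 = 67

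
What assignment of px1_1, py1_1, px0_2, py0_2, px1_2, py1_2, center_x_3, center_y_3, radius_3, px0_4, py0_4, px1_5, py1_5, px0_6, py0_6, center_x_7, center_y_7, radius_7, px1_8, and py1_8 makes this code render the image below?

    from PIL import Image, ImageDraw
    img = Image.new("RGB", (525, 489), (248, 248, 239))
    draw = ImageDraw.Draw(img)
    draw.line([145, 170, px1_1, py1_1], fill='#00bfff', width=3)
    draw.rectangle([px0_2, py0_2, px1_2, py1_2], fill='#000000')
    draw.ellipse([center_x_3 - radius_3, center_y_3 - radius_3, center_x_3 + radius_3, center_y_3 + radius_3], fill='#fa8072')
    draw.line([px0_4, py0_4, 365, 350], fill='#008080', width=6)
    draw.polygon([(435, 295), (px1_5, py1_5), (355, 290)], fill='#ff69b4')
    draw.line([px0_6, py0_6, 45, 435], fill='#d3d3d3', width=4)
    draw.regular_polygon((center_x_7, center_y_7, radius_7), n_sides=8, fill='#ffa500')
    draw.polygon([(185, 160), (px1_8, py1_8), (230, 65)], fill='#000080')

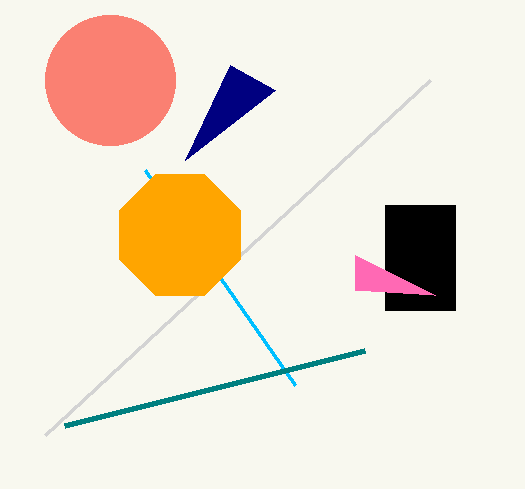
px1_1 = 295; py1_1 = 385; px0_2 = 385; py0_2 = 205; px1_2 = 455; py1_2 = 310; center_x_3 = 110; center_y_3 = 80; radius_3 = 65; px0_4 = 65; py0_4 = 425; px1_5 = 355; py1_5 = 255; px0_6 = 430; py0_6 = 80; center_x_7 = 180; center_y_7 = 235; radius_7 = 65; px1_8 = 275; py1_8 = 90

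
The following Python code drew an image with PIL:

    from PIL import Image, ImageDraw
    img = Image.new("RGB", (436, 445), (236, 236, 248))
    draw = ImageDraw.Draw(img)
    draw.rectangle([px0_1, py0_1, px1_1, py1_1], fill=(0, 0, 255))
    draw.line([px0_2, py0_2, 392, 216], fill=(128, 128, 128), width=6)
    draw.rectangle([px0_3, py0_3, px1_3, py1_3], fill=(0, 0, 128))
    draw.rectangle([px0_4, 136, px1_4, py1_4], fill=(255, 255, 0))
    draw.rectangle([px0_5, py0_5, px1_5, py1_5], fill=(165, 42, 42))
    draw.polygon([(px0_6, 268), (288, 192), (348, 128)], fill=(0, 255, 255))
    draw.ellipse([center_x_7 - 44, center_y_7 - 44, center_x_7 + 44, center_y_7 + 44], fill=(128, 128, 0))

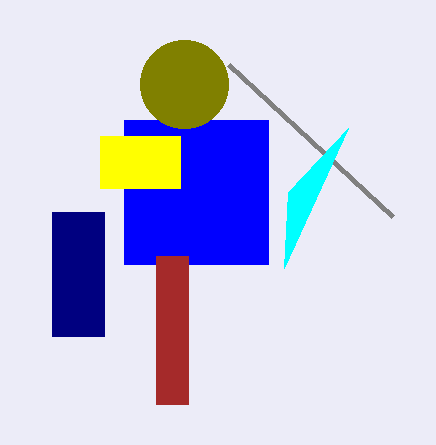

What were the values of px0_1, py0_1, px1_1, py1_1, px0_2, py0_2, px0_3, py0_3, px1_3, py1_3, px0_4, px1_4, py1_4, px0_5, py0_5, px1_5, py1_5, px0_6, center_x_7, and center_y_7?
px0_1 = 124
py0_1 = 120
px1_1 = 268
py1_1 = 264
px0_2 = 228
py0_2 = 64
px0_3 = 52
py0_3 = 212
px1_3 = 104
py1_3 = 336
px0_4 = 100
px1_4 = 180
py1_4 = 188
px0_5 = 156
py0_5 = 256
px1_5 = 188
py1_5 = 404
px0_6 = 284
center_x_7 = 184
center_y_7 = 84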